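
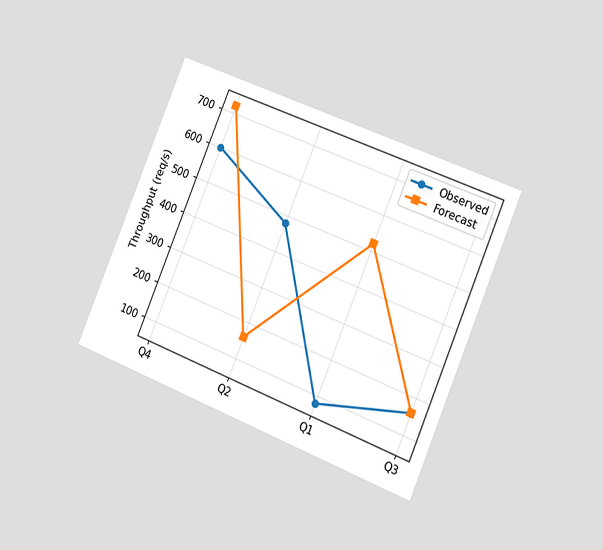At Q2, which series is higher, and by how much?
The chart is tilted about 23° clockwise and viewed slightly from the right. At Q2, Observed sits above the other line by 320req/s.

Observed, by 320req/s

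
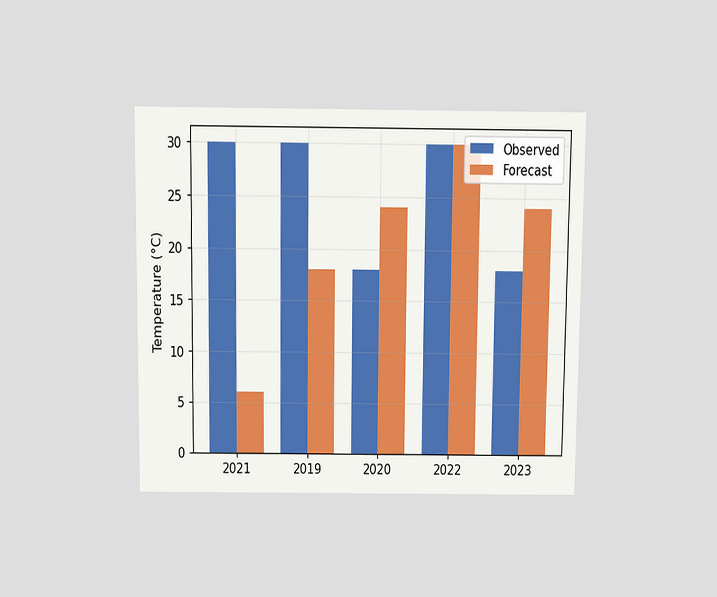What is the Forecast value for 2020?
24°C

The chart is viewed slightly from above. The Forecast bar at 2020 reaches 24°C on the y-axis.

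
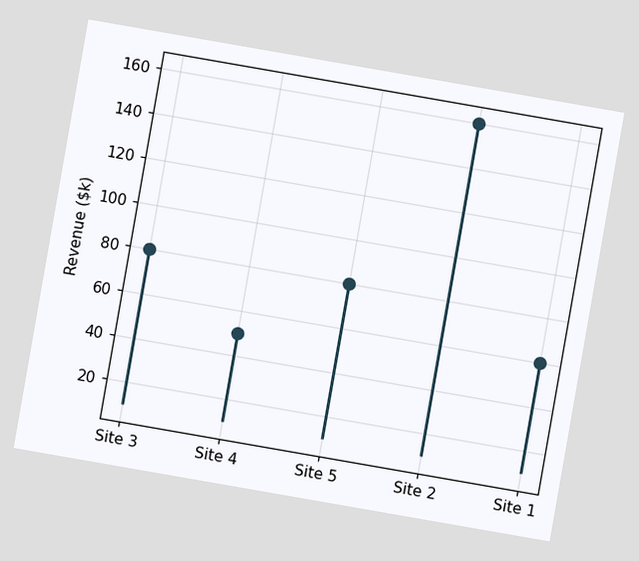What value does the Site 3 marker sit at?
The chart is tilted about 10° clockwise. The Site 3 marker sits at $80k.

$80k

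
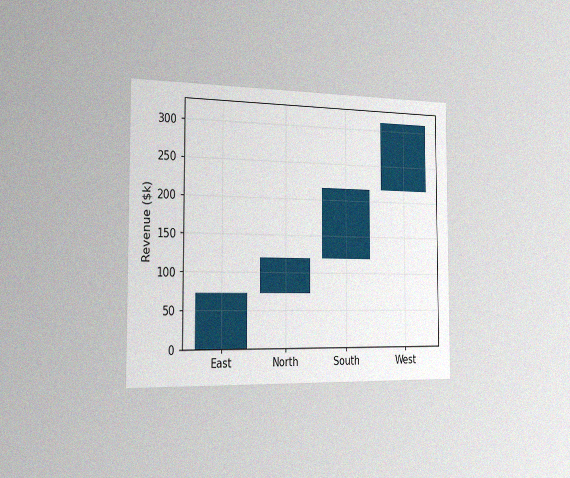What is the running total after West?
The chart is viewed slightly from the left, with some photo noise. After West the running total reaches $312k.

$312k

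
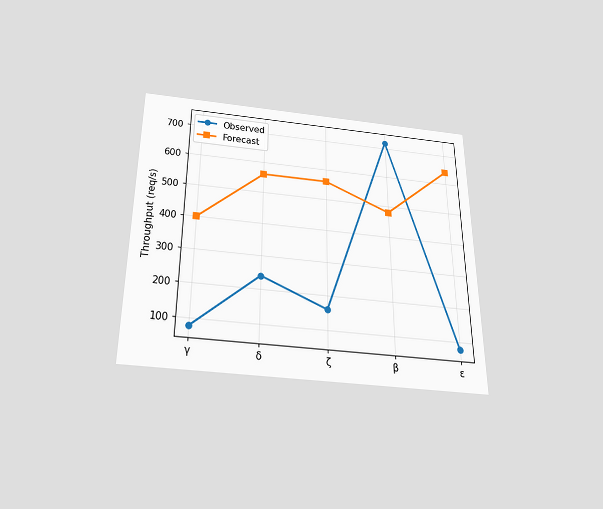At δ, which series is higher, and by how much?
The chart is viewed slightly from below. At δ, Forecast sits above the other line by 320req/s.

Forecast, by 320req/s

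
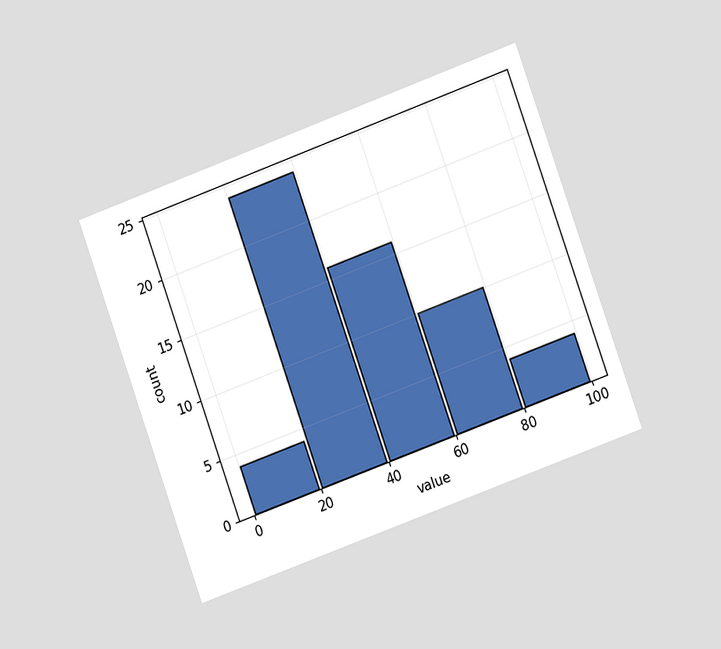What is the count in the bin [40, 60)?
16

The chart is tilted about 20° counter-clockwise and viewed at a slight angle. The [40, 60) bin has height 16.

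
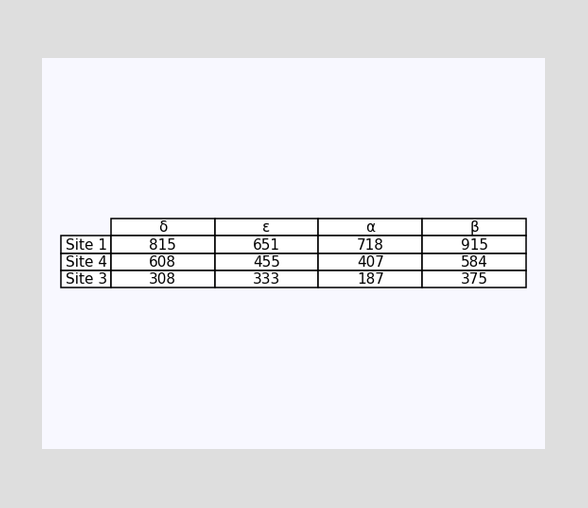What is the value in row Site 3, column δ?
308

The (Site 3, δ) cell reads 308.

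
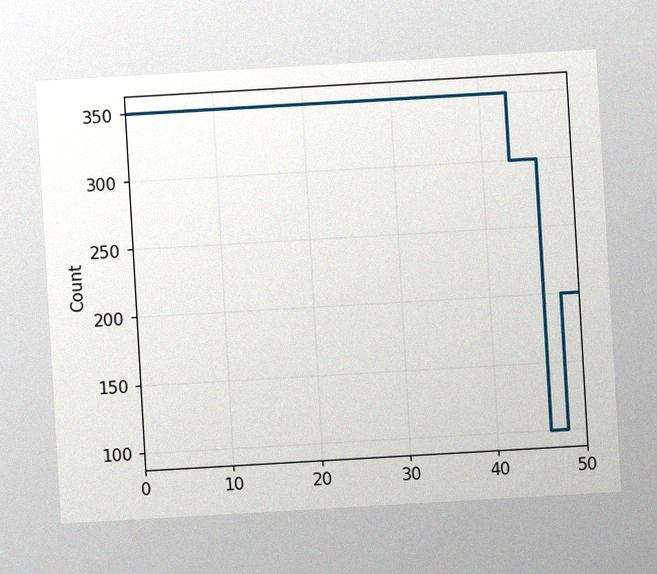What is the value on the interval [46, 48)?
100

The chart is tilted about 3° counter-clockwise, with some photo noise. On [46, 48) the step sits at 100.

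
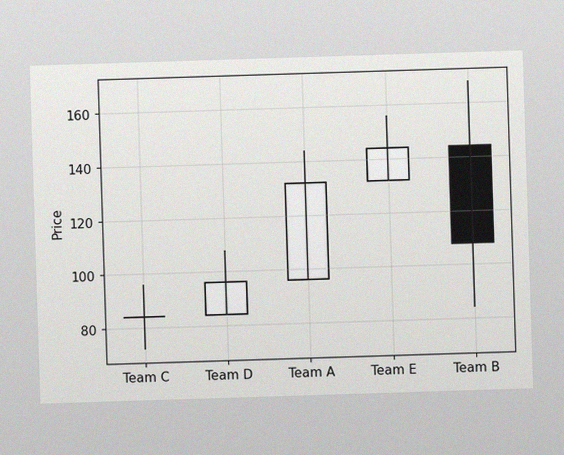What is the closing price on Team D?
96

The image has some photo noise and uneven lighting. The Team D candle closes at 96.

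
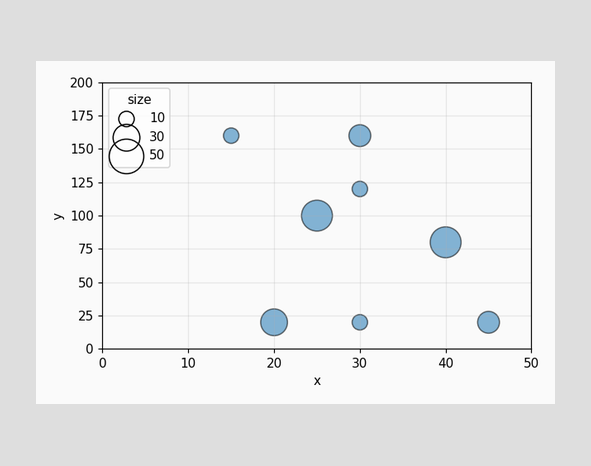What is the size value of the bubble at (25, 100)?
Matching the bubble at (25, 100) against the size legend gives 40.

40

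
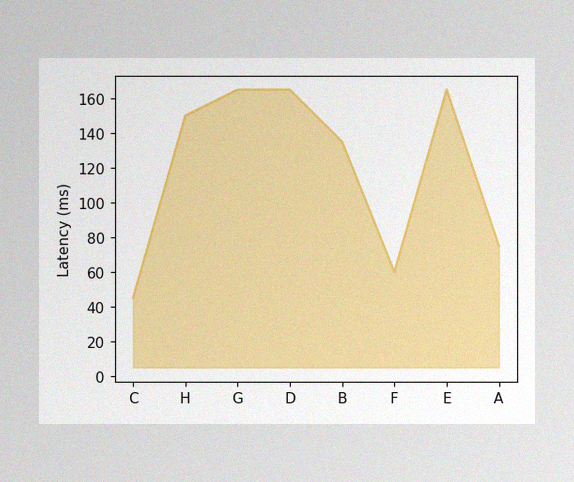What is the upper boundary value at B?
The image has some photo noise and uneven lighting. At B the upper boundary is at 135ms.

135ms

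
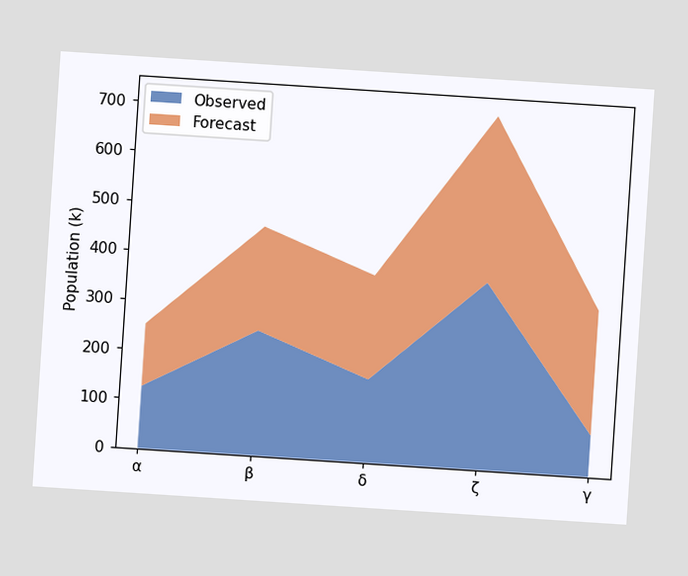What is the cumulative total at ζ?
714k

The chart is tilted about 4° clockwise. The stacked total at ζ reaches 714k.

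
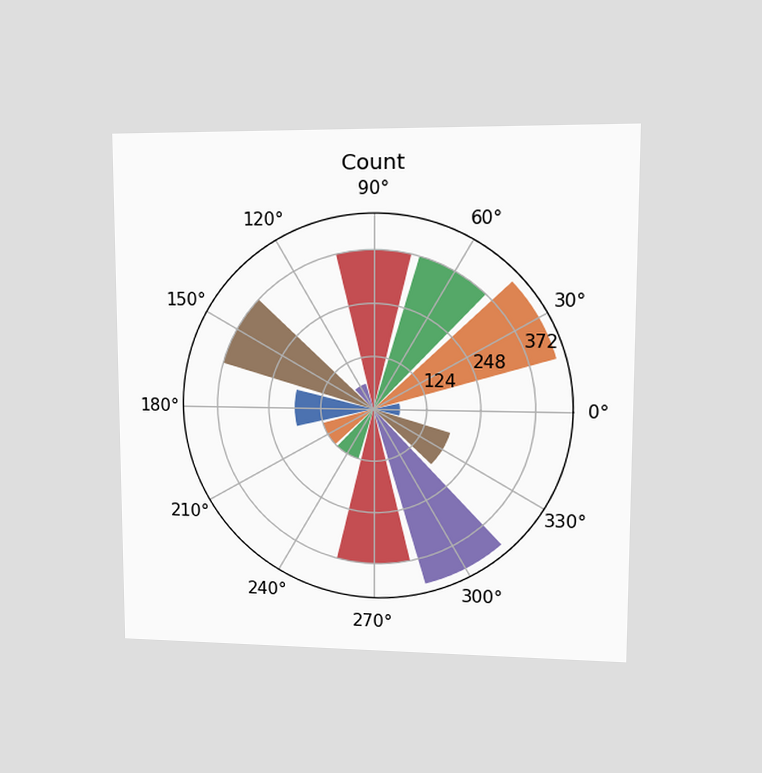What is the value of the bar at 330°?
The chart is viewed at a slight angle. The bar at 330° reaches 186 on the radial axis.

186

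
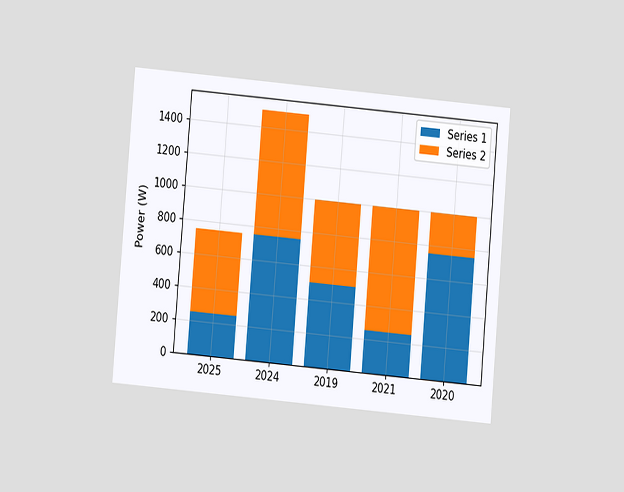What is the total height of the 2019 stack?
1000W

The chart is tilted about 5° clockwise and viewed at a slight angle. The 2019 stack's top reaches 1000W on the y-axis.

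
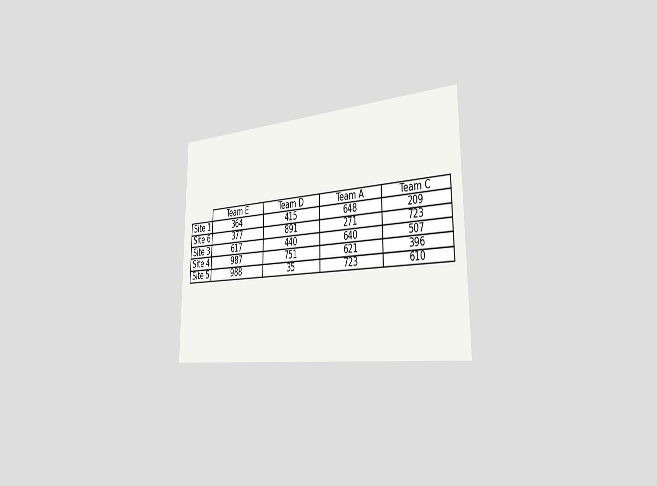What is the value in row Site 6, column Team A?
271

The chart is viewed slightly from the right. The (Site 6, Team A) cell reads 271.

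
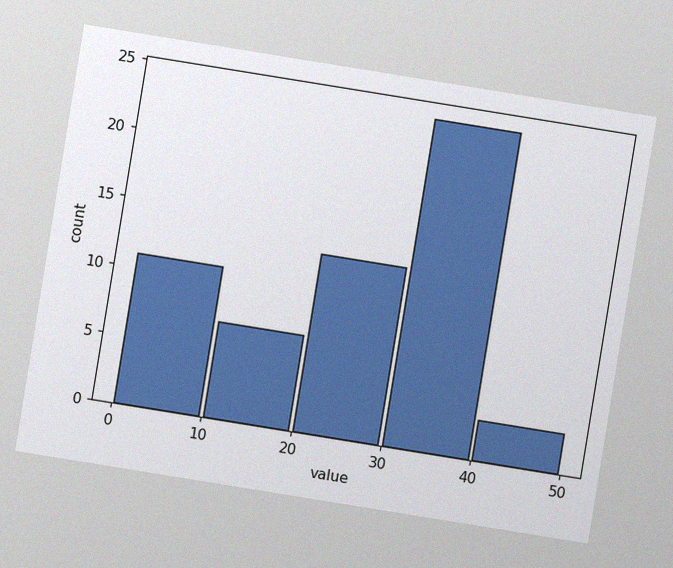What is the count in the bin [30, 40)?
The chart is tilted about 9° clockwise, with some photo noise. The [30, 40) bin has height 24.

24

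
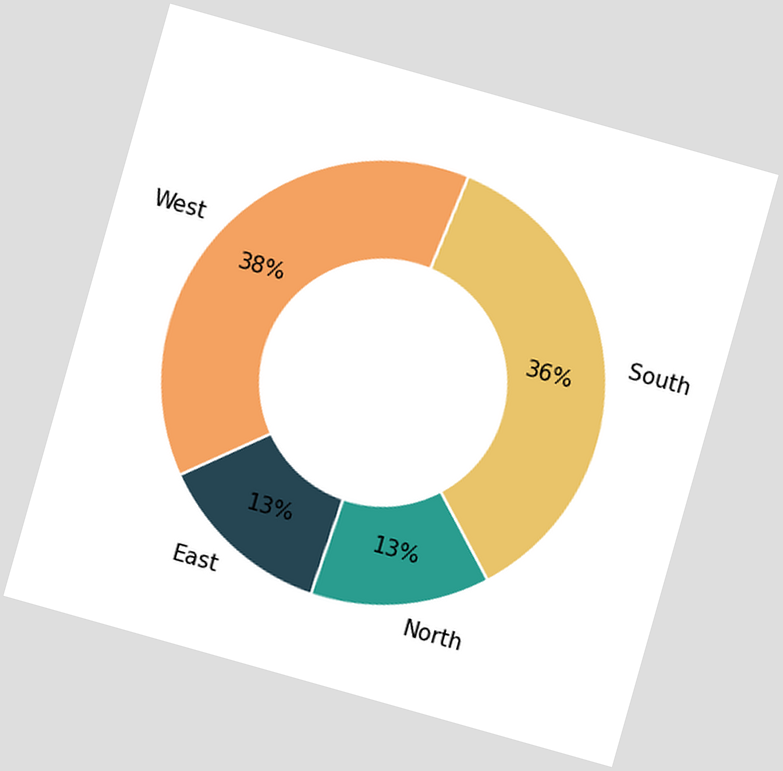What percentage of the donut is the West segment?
38%

The chart is tilted about 16° clockwise. The West segment takes up 38% of the ring.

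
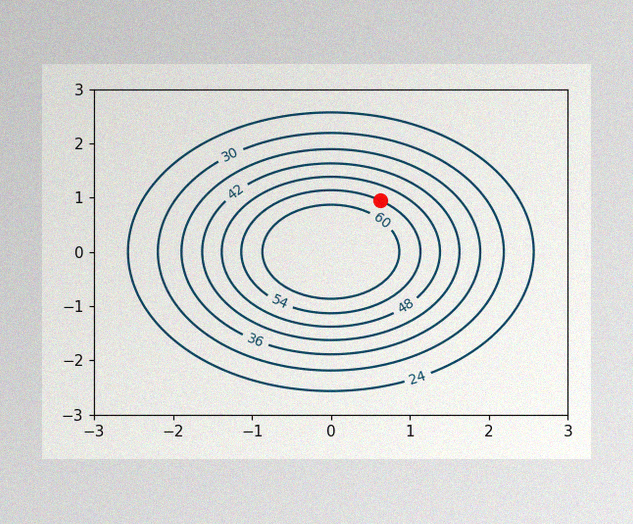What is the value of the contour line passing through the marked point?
The image has some photo noise and uneven lighting. The marked point sits on the contour labelled 54.

54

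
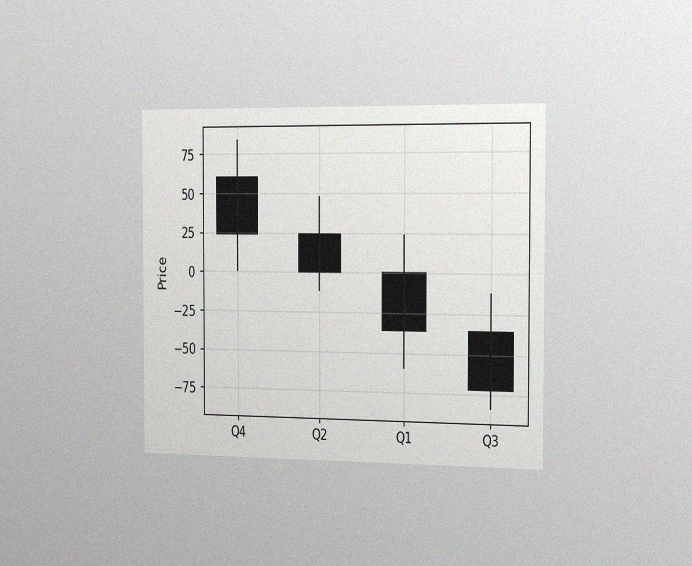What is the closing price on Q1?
The chart is viewed slightly from the right, with some photo noise. The Q1 candle closes at -36.

-36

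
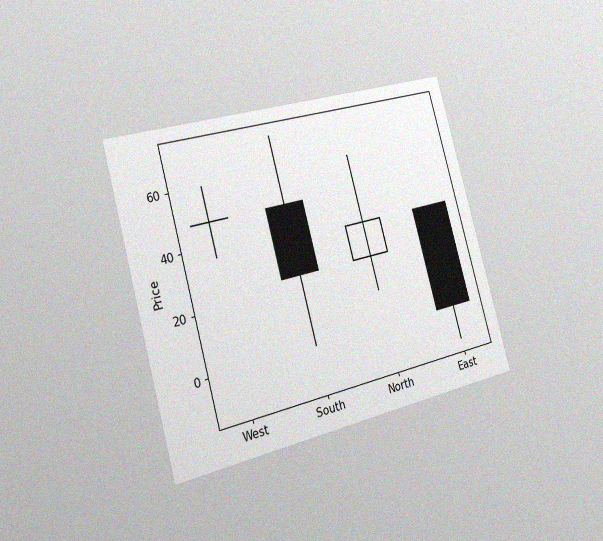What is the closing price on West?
The chart is tilted about 15° counter-clockwise and viewed slightly from the left, with some photo noise. The West candle closes at 48.

48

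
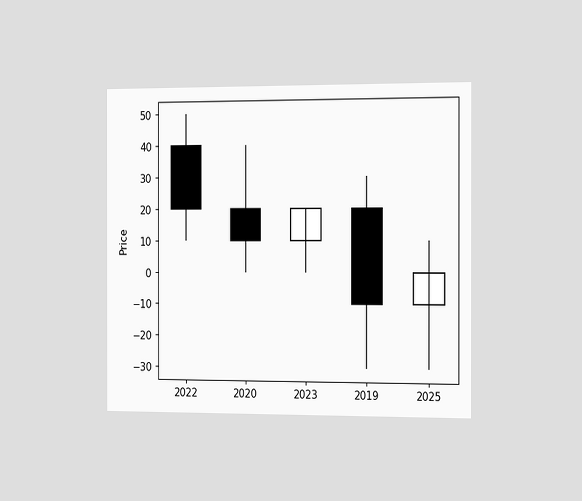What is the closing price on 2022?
The chart is viewed slightly from the right. The 2022 candle closes at 20.

20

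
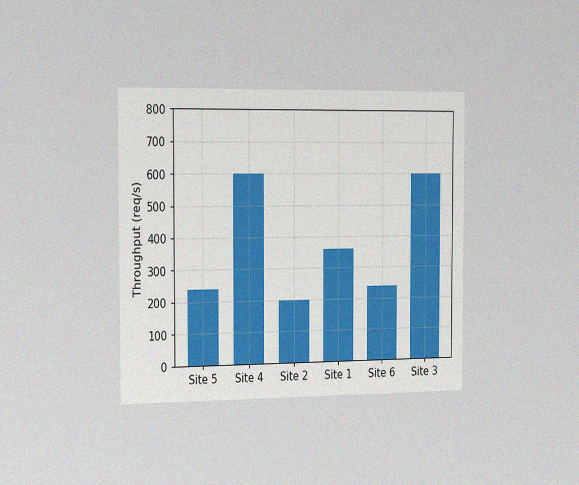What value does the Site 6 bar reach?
240req/s

The chart is viewed slightly from the left, with some photo noise. Reading along the chart's y-axis, the Site 6 bar reaches 240req/s.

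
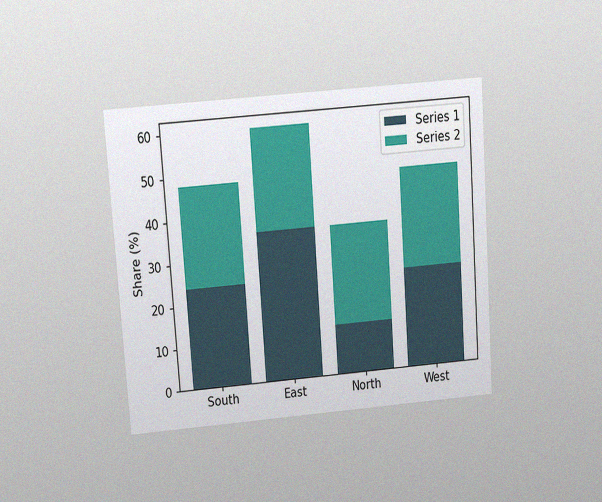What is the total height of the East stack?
The chart is tilted about 4° counter-clockwise and viewed slightly from above, with some photo noise. The East stack's top reaches 60% on the y-axis.

60%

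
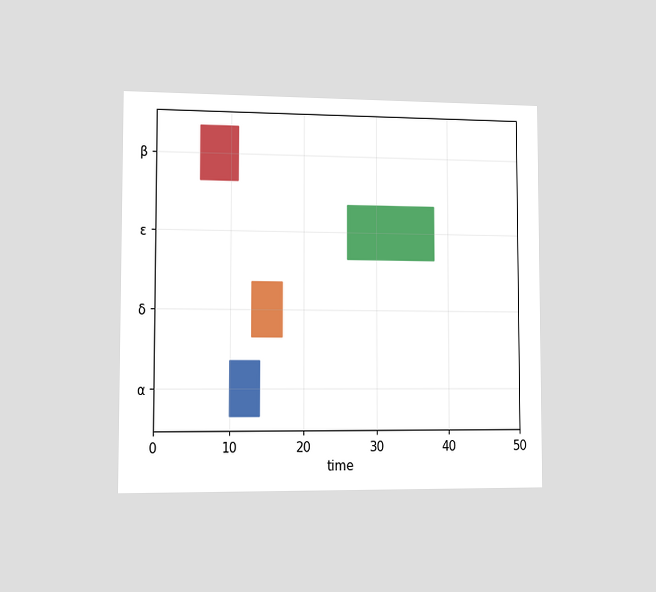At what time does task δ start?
13

The chart is viewed slightly from the left. The δ bar begins at t=13.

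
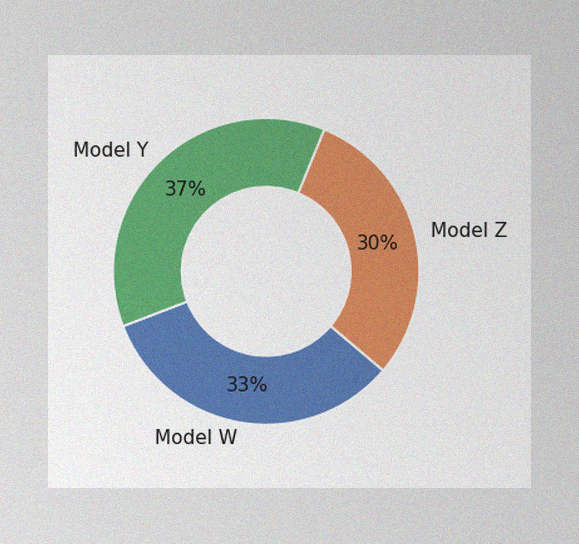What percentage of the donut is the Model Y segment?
37%

The image has some photo noise and uneven lighting. The Model Y segment takes up 37% of the ring.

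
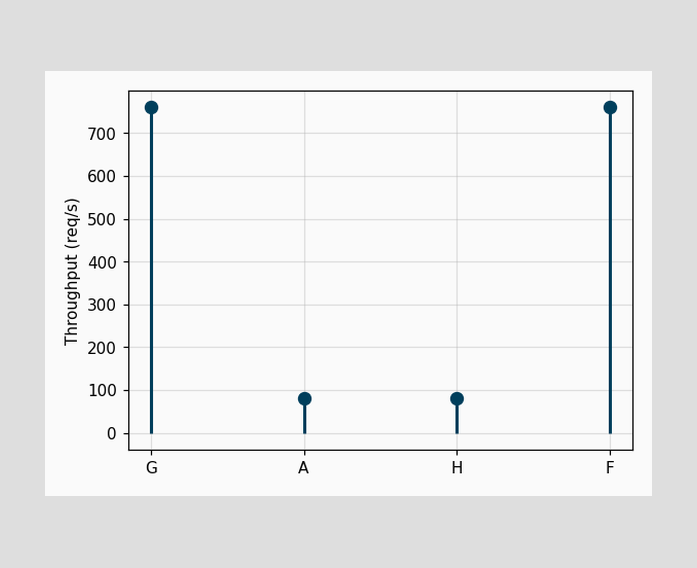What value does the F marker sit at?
760req/s

The F marker sits at 760req/s.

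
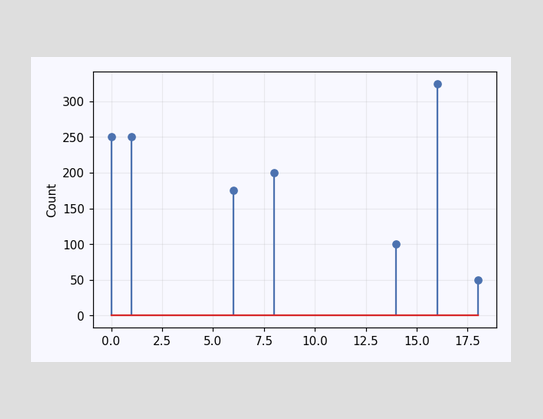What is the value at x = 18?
50

The stem at x=18 reaches 50.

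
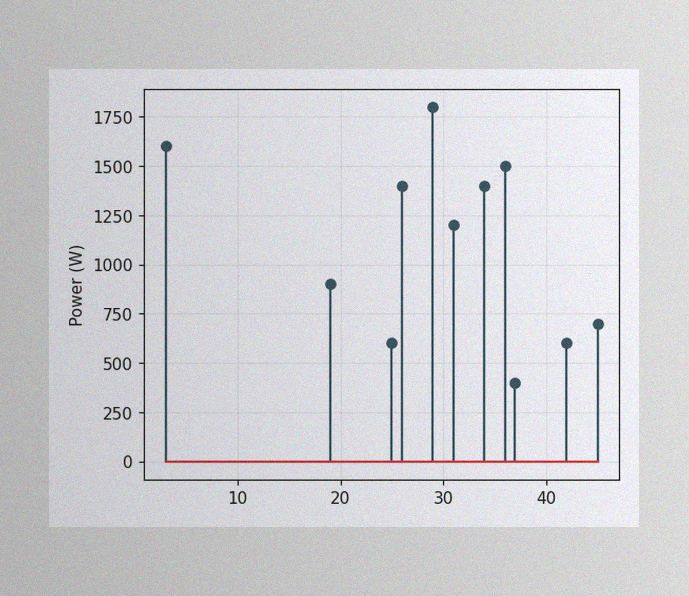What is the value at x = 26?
1400W

The image has some photo noise and uneven lighting. The stem at x=26 reaches 1400W.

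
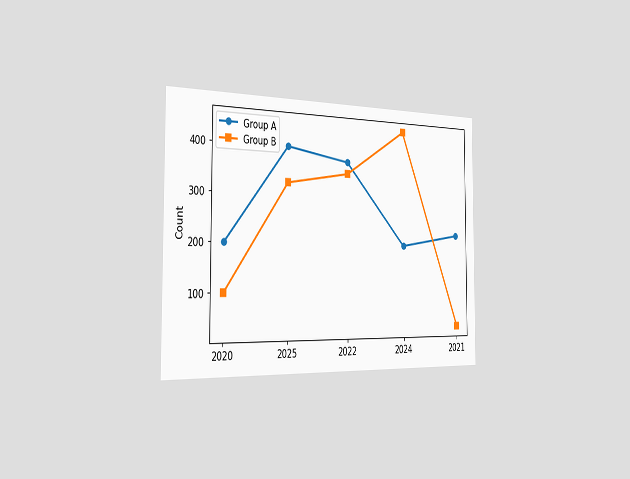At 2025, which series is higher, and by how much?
Group A, by 75

The chart is viewed slightly from the left. At 2025, Group A sits above the other line by 75.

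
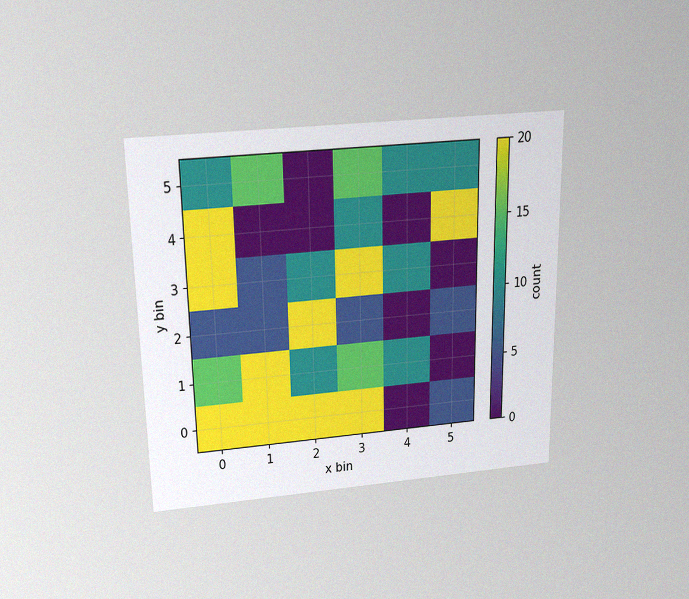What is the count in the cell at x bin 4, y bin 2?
The chart is viewed slightly from above, with some photo noise. Matching the cell (4, 2) against the colorbar gives 0.

0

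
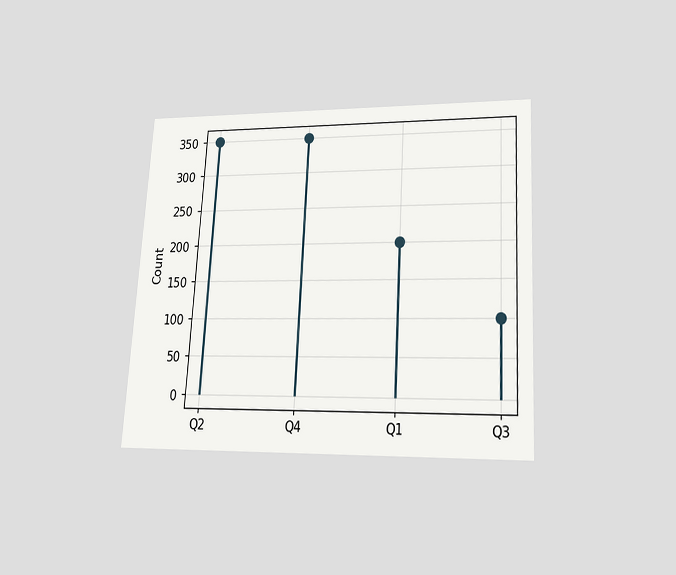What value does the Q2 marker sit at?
350

The chart is tilted about 3° clockwise and viewed slightly from below. The Q2 marker sits at 350.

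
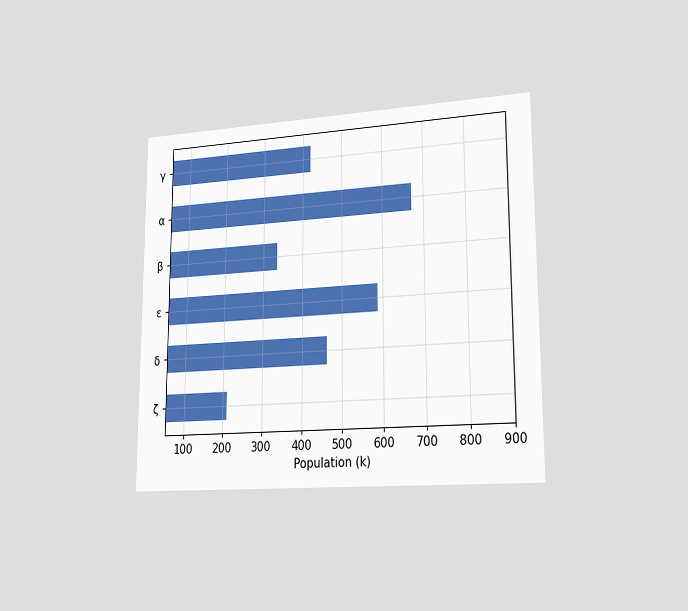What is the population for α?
The chart is viewed slightly from the right. Reading along the chart's x-axis, the α bar reaches 672k.

672k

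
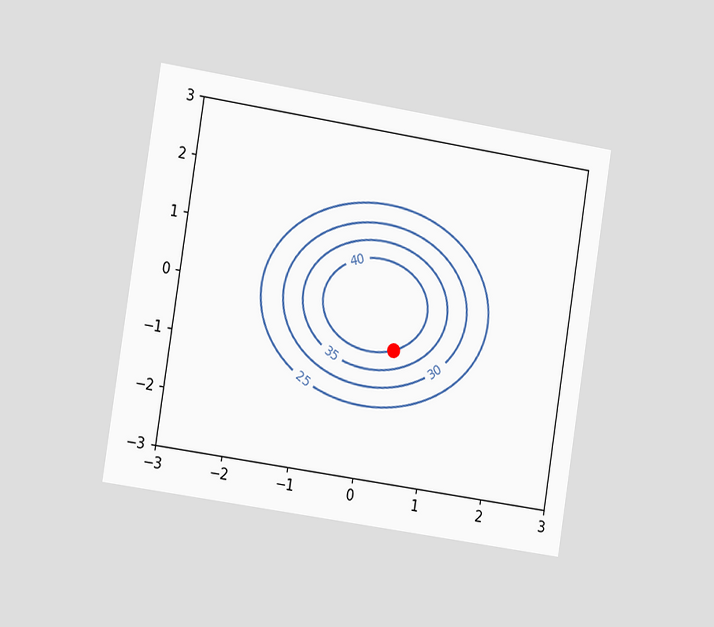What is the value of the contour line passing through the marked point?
The chart is tilted about 9° clockwise and viewed slightly from the left. The marked point sits on the contour labelled 40.

40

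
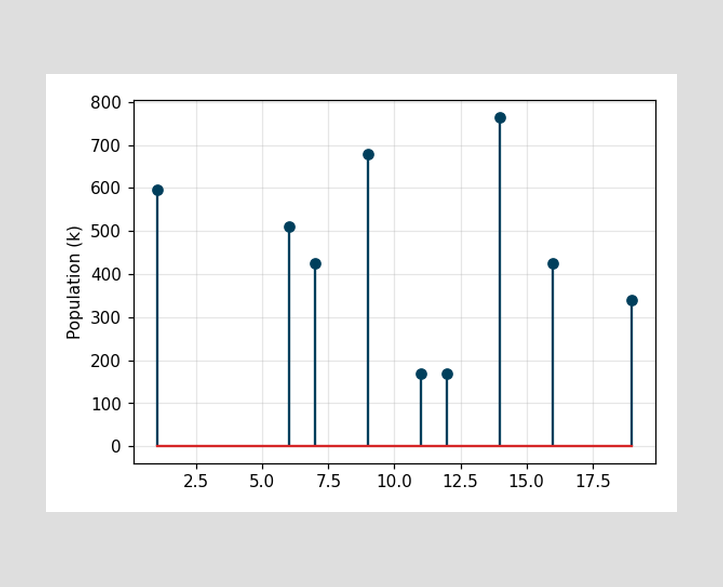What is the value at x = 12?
170k

The stem at x=12 reaches 170k.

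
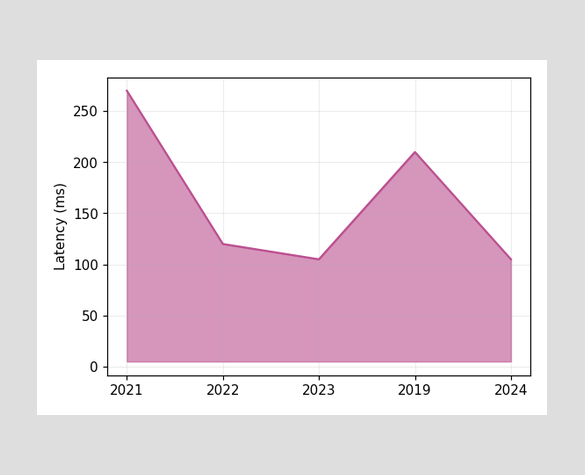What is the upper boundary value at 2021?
270ms

At 2021 the upper boundary is at 270ms.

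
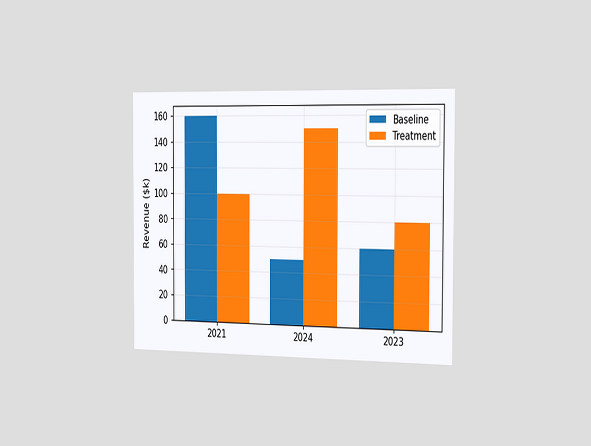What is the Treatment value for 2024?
$150k

The chart is viewed slightly from the right. The Treatment bar at 2024 reaches $150k on the y-axis.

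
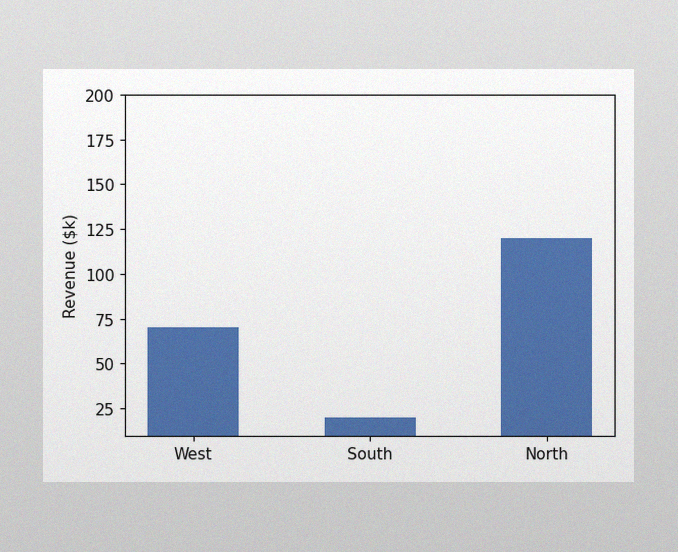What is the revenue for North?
$120k

The image has some photo noise and uneven lighting. Reading along the chart's y-axis, the North bar reaches $120k.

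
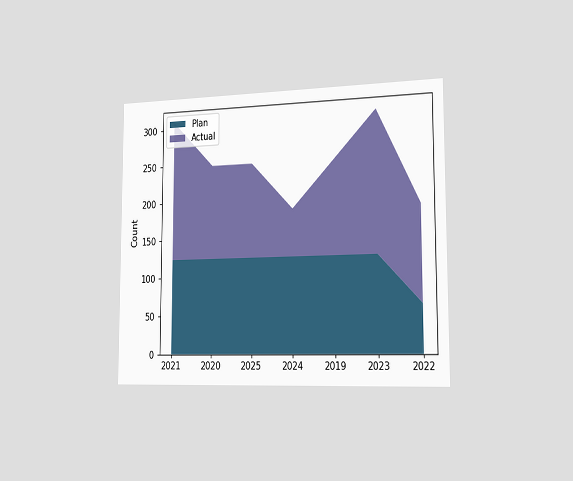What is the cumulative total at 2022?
The chart is viewed slightly from the right. The stacked total at 2022 reaches 186.

186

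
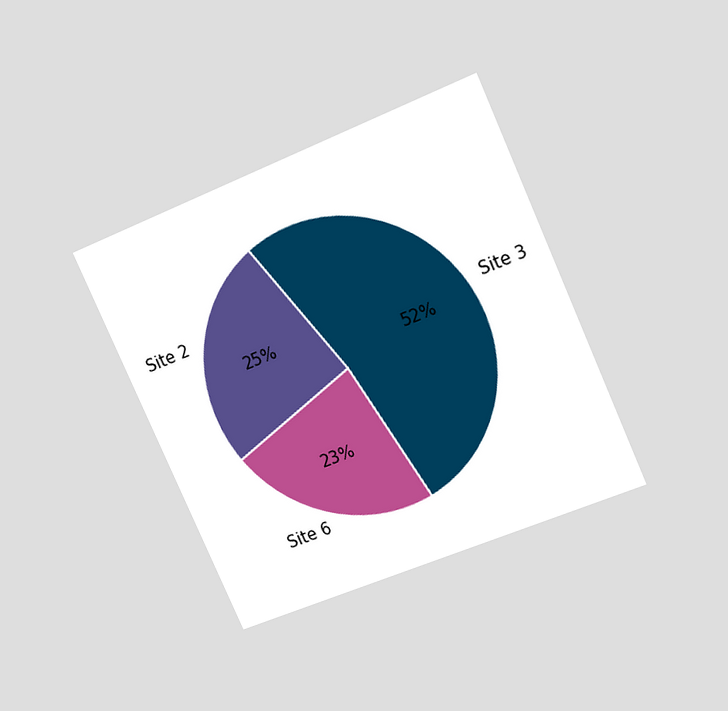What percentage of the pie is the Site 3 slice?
The chart is tilted about 24° counter-clockwise and viewed slightly from above. The Site 3 slice takes up 52% of the pie.

52%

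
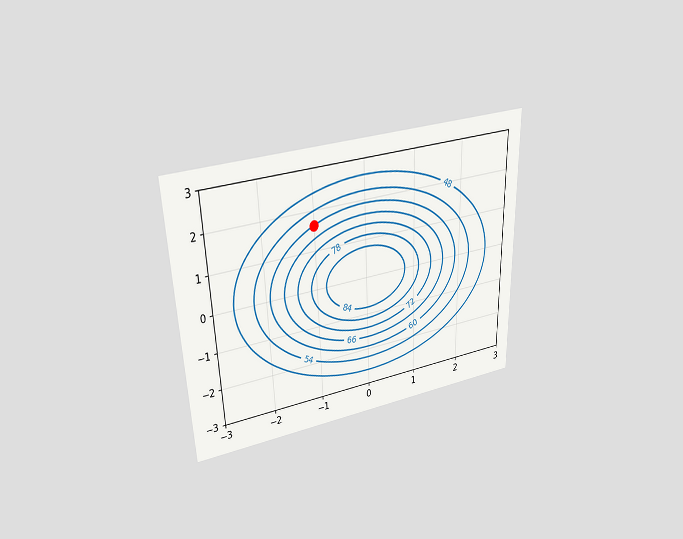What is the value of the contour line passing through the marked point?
The chart is viewed slightly from above. The marked point sits on the contour labelled 60.

60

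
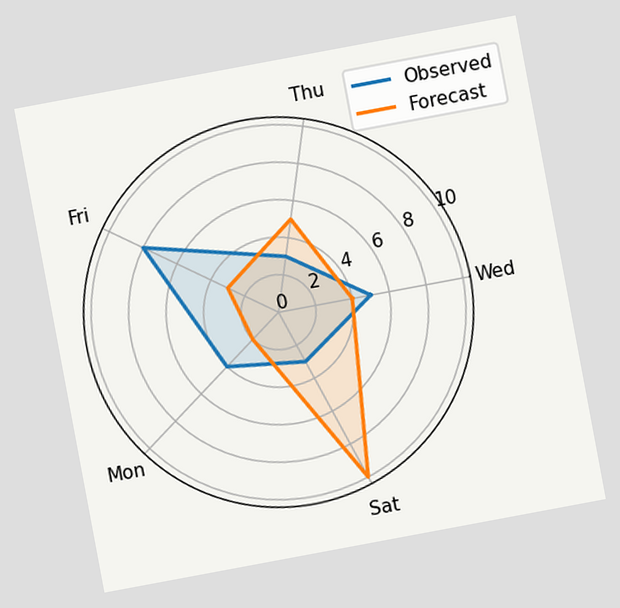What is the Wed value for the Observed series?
5

The chart is tilted about 11° counter-clockwise. On the Wed axis, Observed reaches 5.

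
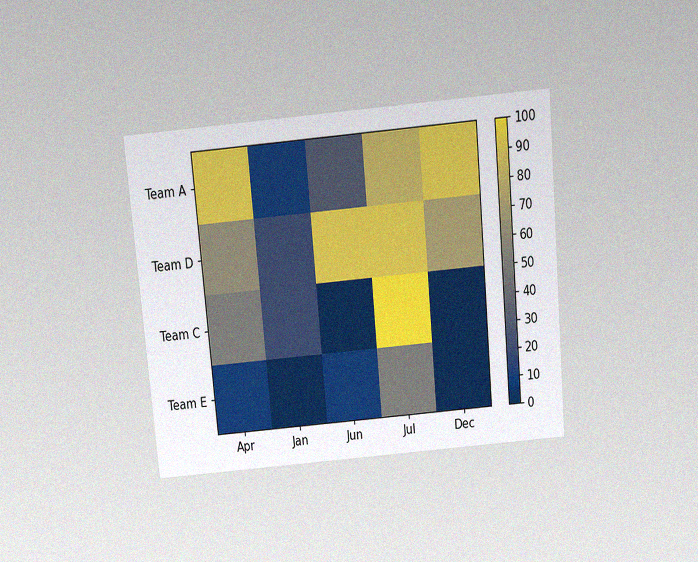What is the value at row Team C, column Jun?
0

The chart is tilted about 5° counter-clockwise and viewed slightly from above, with some photo noise. Matching cell (Team C, Jun) against the colorbar gives 0.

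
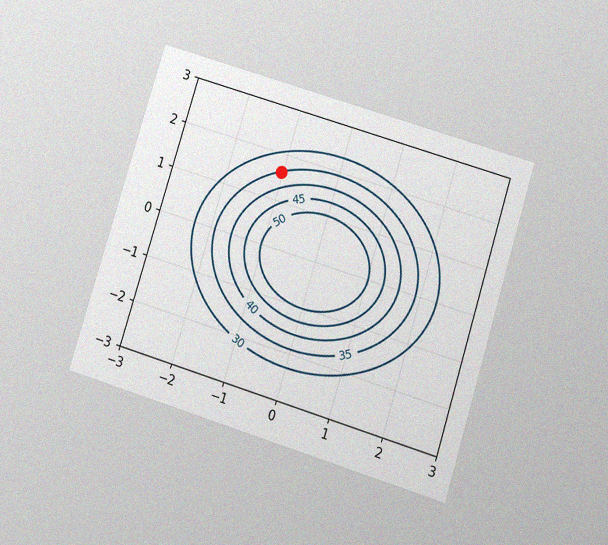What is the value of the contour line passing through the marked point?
The chart is tilted about 17° clockwise and viewed slightly from below, with some photo noise. The marked point sits on the contour labelled 35.

35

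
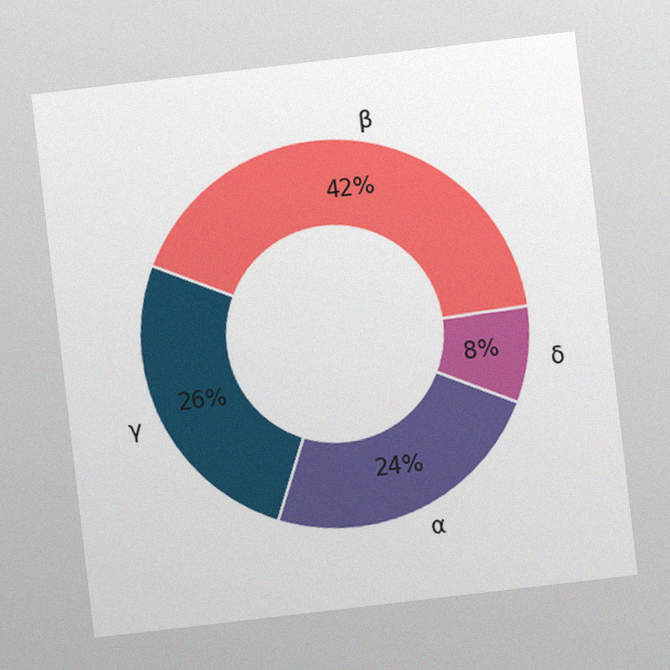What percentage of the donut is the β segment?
42%

The chart is tilted about 7° counter-clockwise, with some photo noise. The β segment takes up 42% of the ring.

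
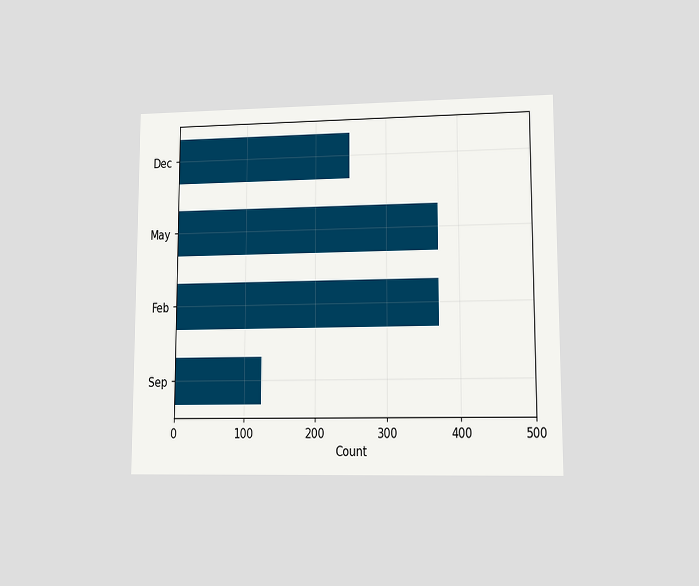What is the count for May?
372

The chart is viewed at a slight angle. Reading along the chart's x-axis, the May bar reaches 372.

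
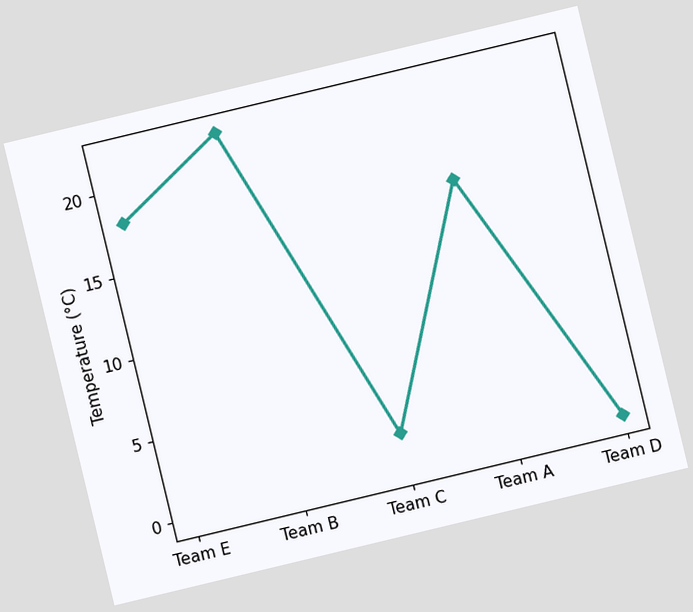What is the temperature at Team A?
16°C

The chart is tilted about 13° counter-clockwise. At Team A, the line is at 16°C.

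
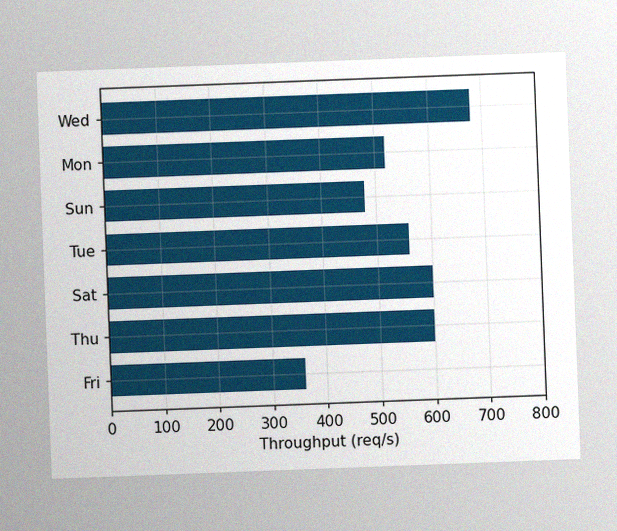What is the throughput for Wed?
The chart is tilted about 2° counter-clockwise, with some photo noise. Reading along the chart's x-axis, the Wed bar reaches 680req/s.

680req/s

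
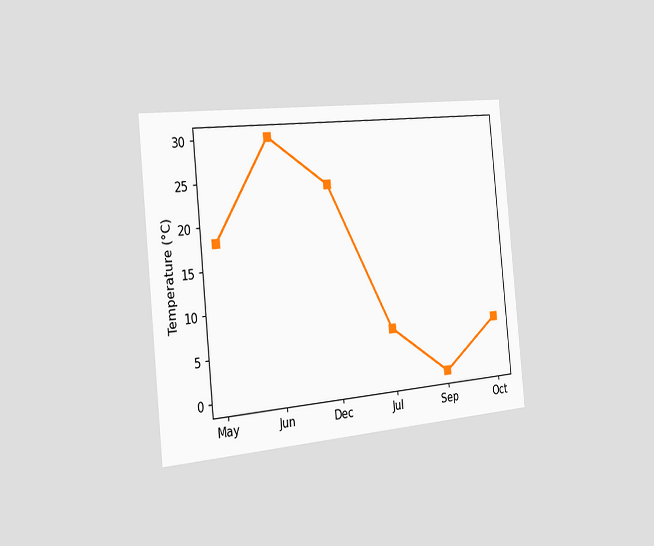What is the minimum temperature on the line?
0°C

The chart is tilted about 6° counter-clockwise and viewed slightly from the left. The lowest point is at Sep, and reading across to the y-axis gives 0°C.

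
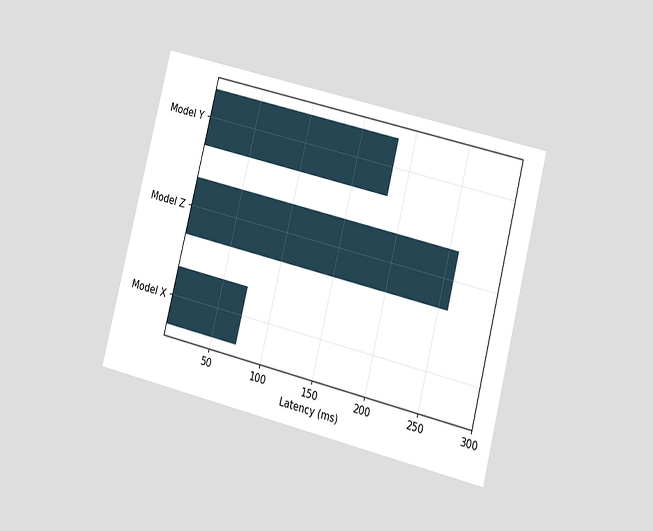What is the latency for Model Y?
The chart is tilted about 14° clockwise and viewed at a slight angle. Reading along the chart's x-axis, the Model Y bar reaches 185ms.

185ms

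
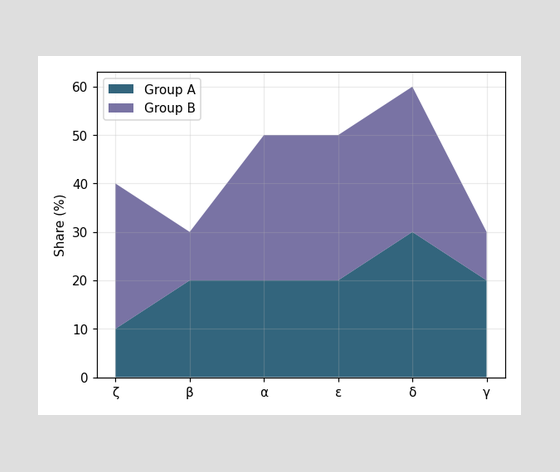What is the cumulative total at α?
50%

The stacked total at α reaches 50%.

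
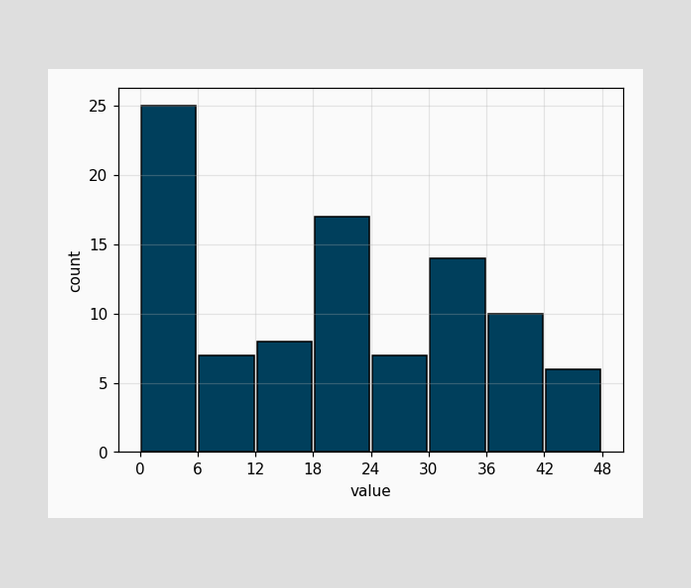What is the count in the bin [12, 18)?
The [12, 18) bin has height 8.

8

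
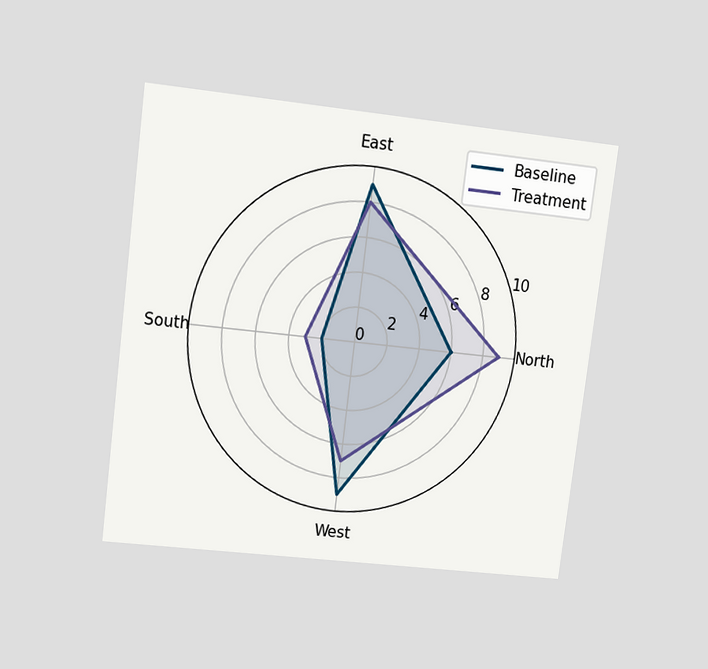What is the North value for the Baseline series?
The chart is tilted about 7° clockwise and viewed at a slight angle. On the North axis, Baseline reaches 6.

6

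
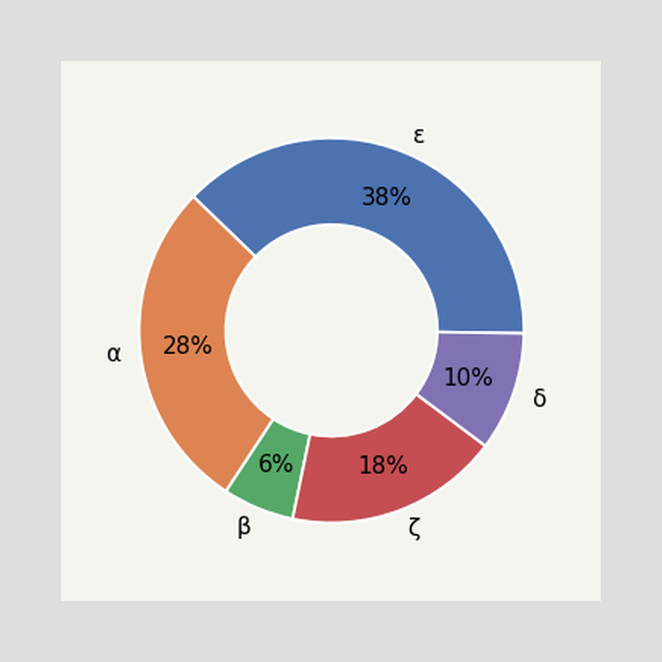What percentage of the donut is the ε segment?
The ε segment takes up 38% of the ring.

38%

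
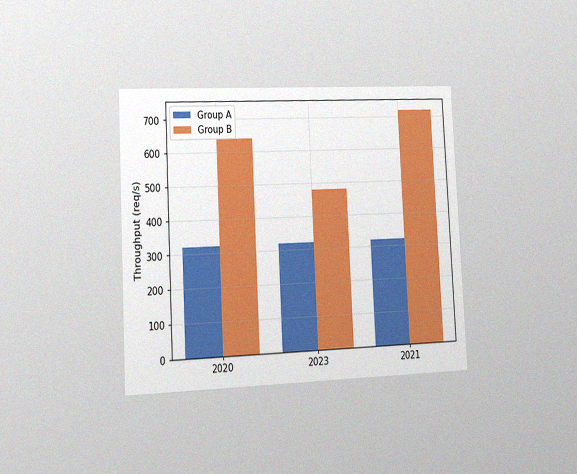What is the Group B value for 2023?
480req/s

The chart is tilted about 3° counter-clockwise and viewed slightly from the left, with some photo noise. The Group B bar at 2023 reaches 480req/s on the y-axis.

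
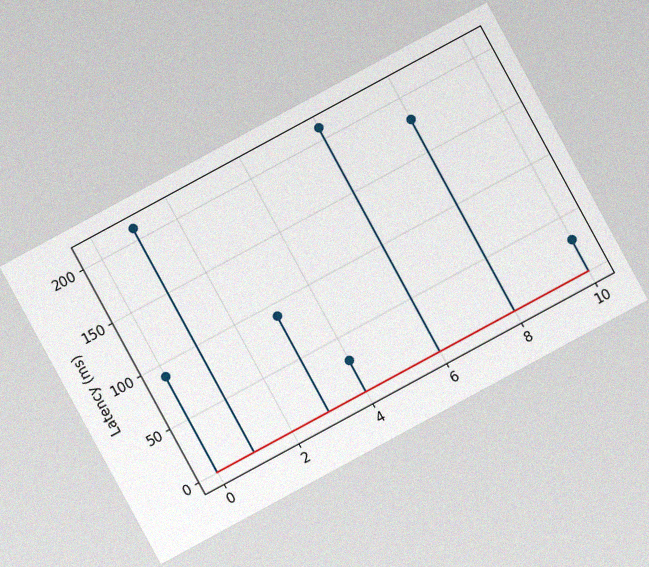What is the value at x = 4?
30ms

The chart is tilted about 28° counter-clockwise, with some photo noise. The stem at x=4 reaches 30ms.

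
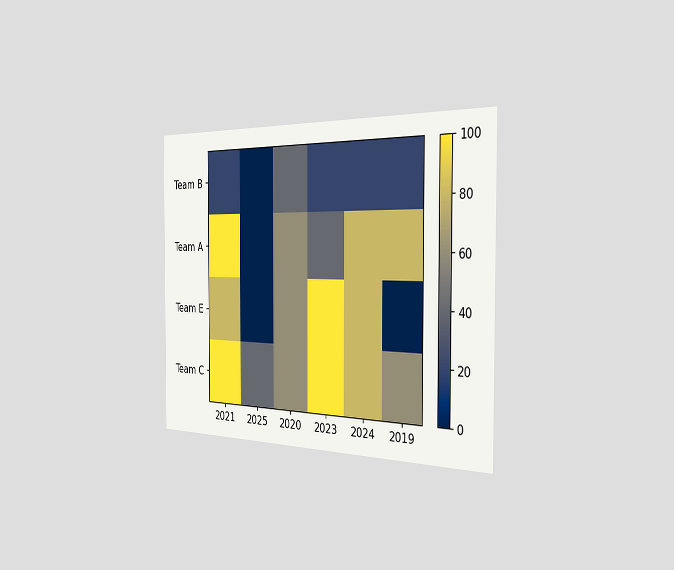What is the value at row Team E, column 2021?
The chart is viewed slightly from the right. Matching cell (Team E, 2021) against the colorbar gives 80.

80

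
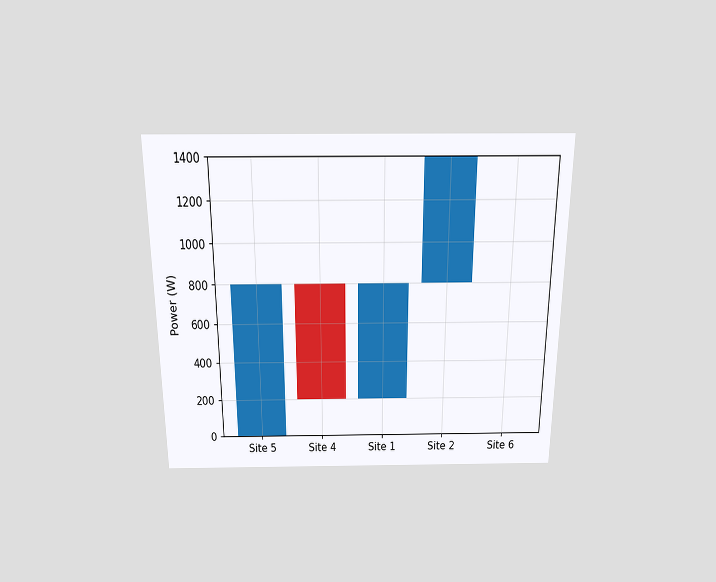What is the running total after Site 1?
The chart is viewed slightly from above. After Site 1 the running total reaches 800W.

800W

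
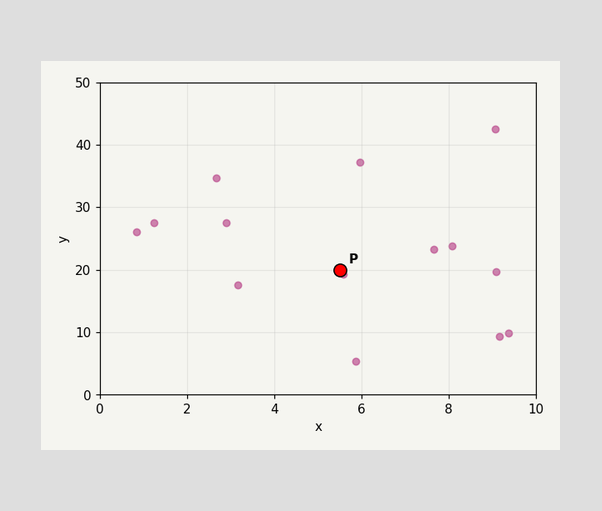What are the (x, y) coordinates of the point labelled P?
Following the gridlines from P to each axis, P sits at (5.5, 20).

(5.5, 20)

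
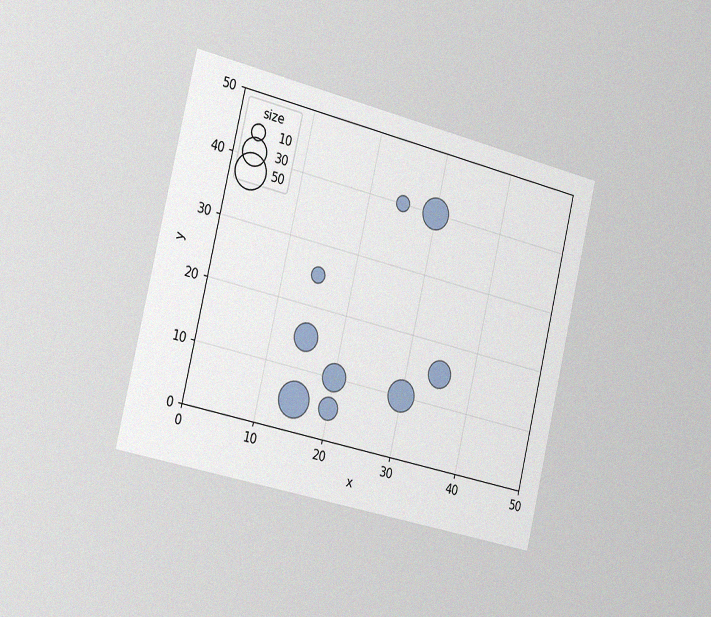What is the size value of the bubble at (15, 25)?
The chart is tilted about 13° clockwise and viewed slightly from the left, with some photo noise. Matching the bubble at (15, 25) against the size legend gives 10.

10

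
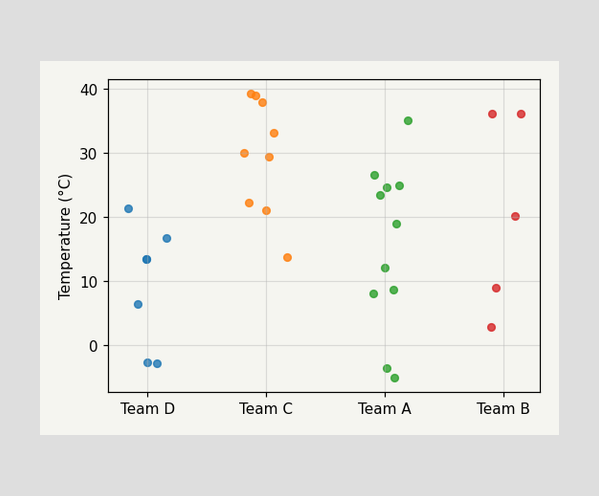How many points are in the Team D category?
7

Counting the markers in the Team D column gives 7.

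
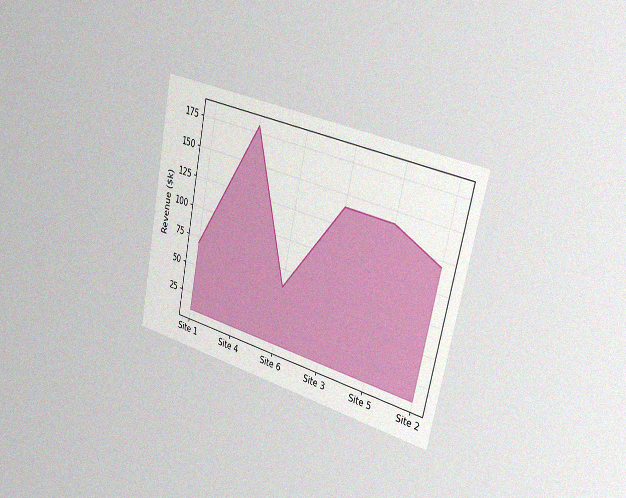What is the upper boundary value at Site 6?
$60k

The chart is tilted about 12° clockwise and viewed slightly from the right, with some photo noise. At Site 6 the upper boundary is at $60k.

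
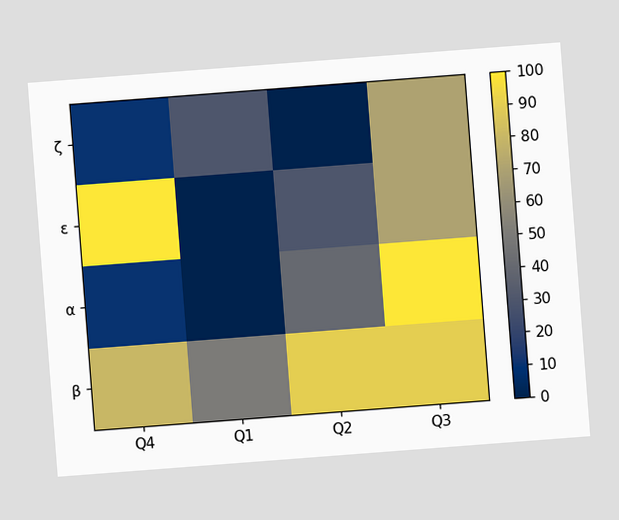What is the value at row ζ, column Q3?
70

The chart is tilted about 4° counter-clockwise. Matching cell (ζ, Q3) against the colorbar gives 70.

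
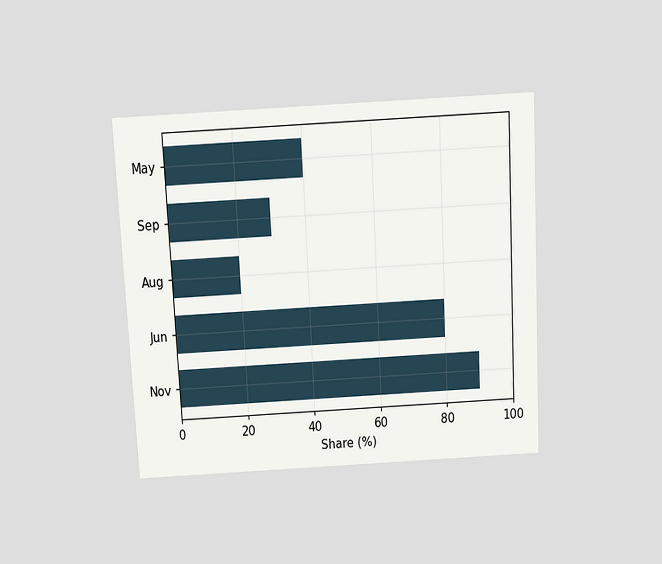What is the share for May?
40%

The chart is tilted about 3° counter-clockwise and viewed slightly from above. Reading along the chart's x-axis, the May bar reaches 40%.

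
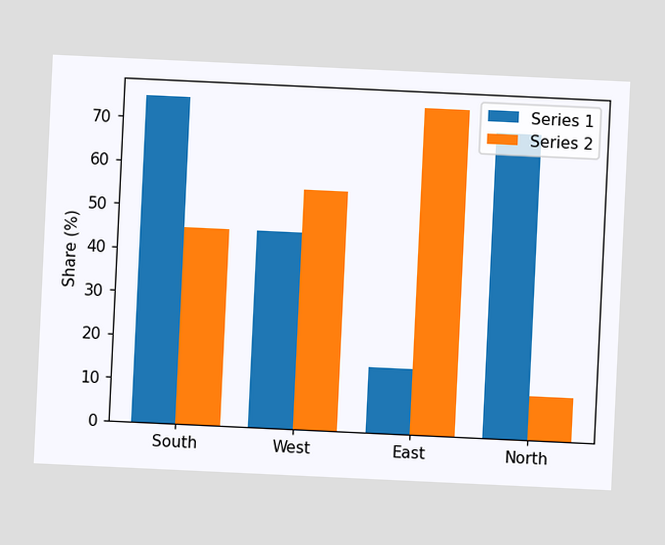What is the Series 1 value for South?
The chart is tilted about 3° clockwise. The Series 1 bar at South reaches 75% on the y-axis.

75%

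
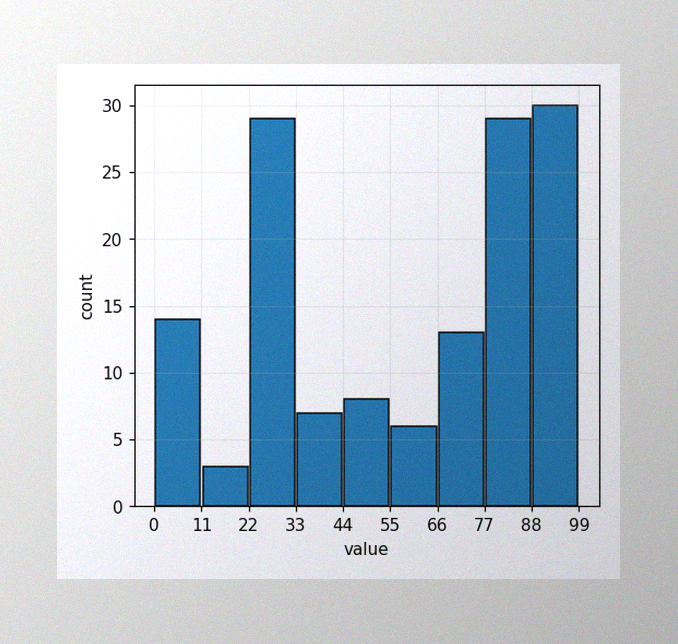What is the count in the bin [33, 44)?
7

The image has some photo noise and uneven lighting. The [33, 44) bin has height 7.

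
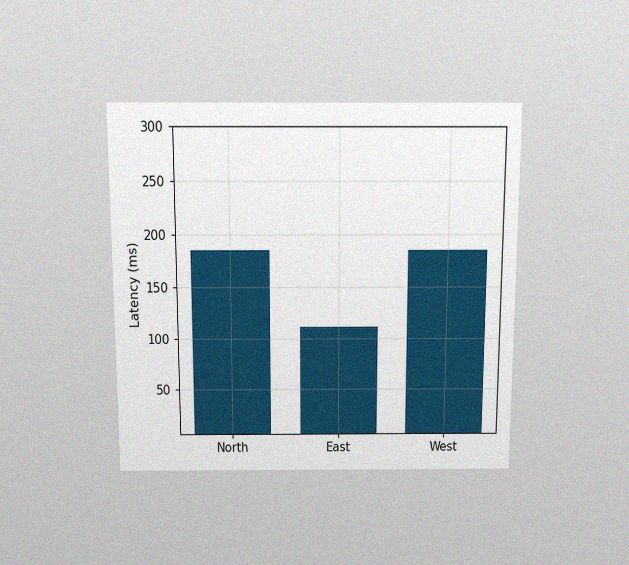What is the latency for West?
The chart is viewed slightly from above, with some photo noise. Reading along the chart's y-axis, the West bar reaches 185ms.

185ms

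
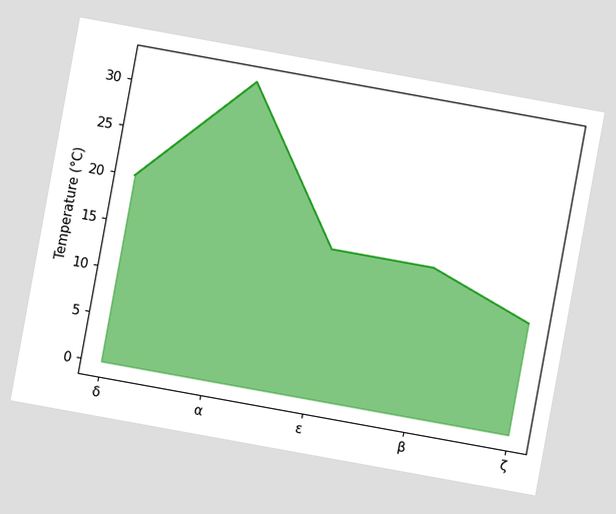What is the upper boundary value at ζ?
12°C

The chart is tilted about 10° clockwise. At ζ the upper boundary is at 12°C.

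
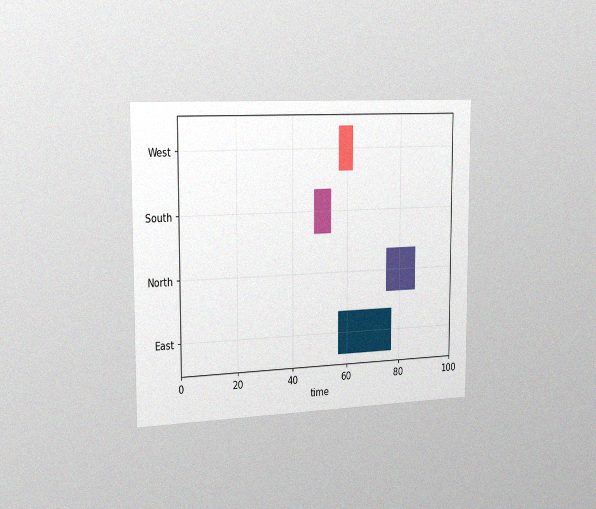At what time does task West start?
The chart is viewed slightly from the left, with some photo noise. The West bar begins at t=57.

57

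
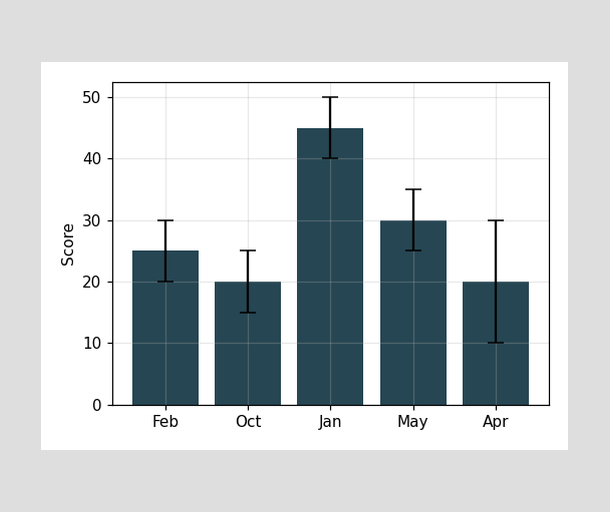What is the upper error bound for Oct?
25

The Oct bar's upper whisker reaches 25.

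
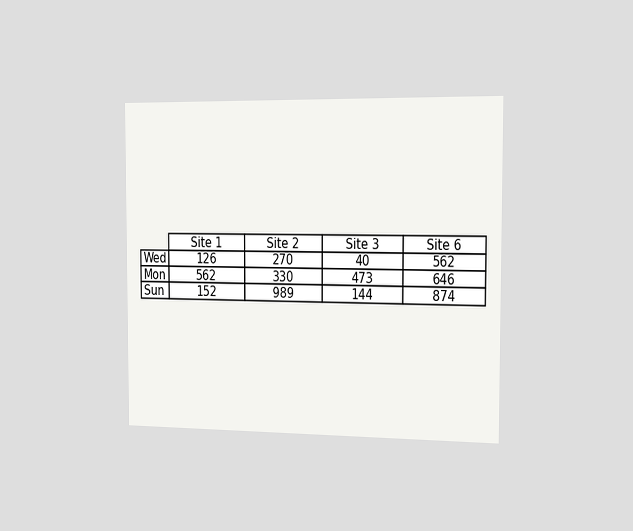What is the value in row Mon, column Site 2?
The chart is viewed slightly from the right. The (Mon, Site 2) cell reads 330.

330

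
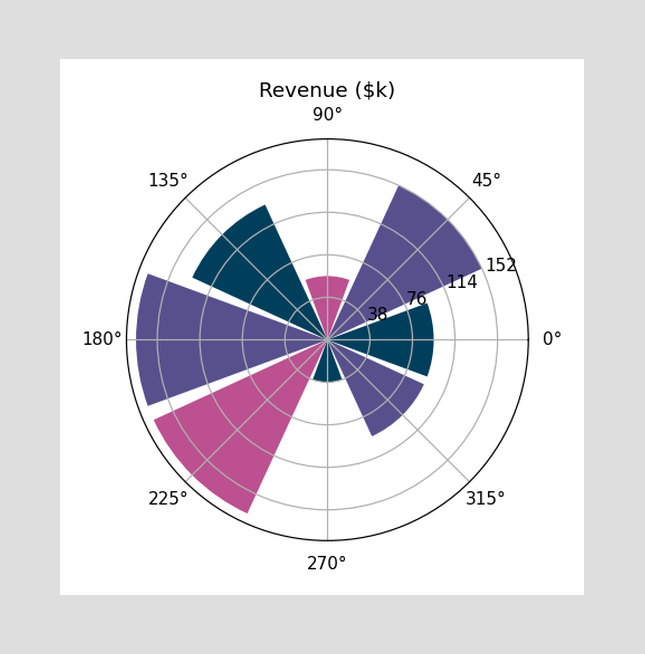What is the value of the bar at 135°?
$133k

The bar at 135° reaches $133k on the radial axis.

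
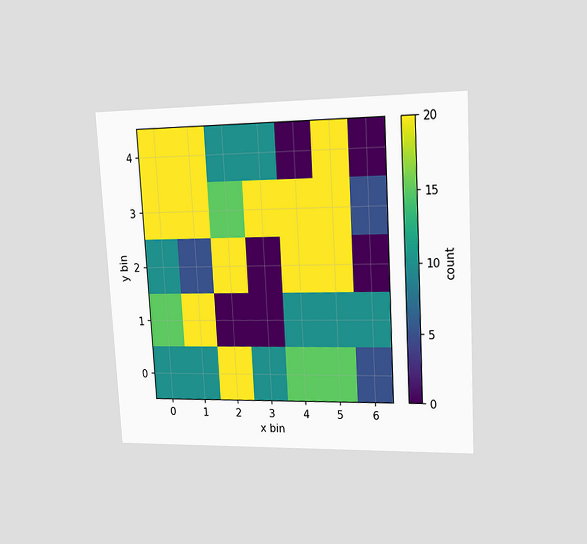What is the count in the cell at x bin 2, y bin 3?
15

The chart is tilted about 3° counter-clockwise and viewed slightly from the right. Matching the cell (2, 3) against the colorbar gives 15.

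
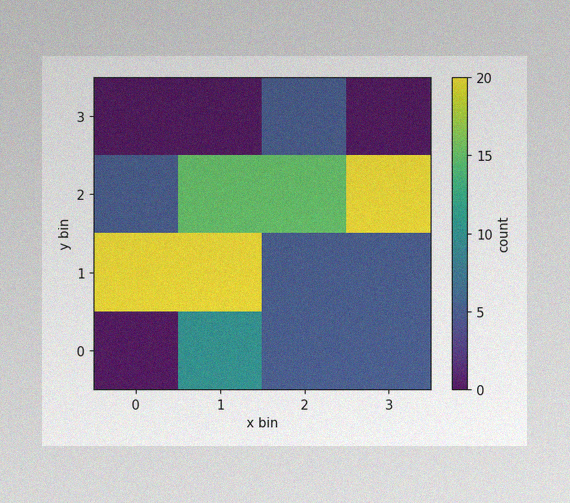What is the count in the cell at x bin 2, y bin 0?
The image has some photo noise and uneven lighting. Matching the cell (2, 0) against the colorbar gives 5.

5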